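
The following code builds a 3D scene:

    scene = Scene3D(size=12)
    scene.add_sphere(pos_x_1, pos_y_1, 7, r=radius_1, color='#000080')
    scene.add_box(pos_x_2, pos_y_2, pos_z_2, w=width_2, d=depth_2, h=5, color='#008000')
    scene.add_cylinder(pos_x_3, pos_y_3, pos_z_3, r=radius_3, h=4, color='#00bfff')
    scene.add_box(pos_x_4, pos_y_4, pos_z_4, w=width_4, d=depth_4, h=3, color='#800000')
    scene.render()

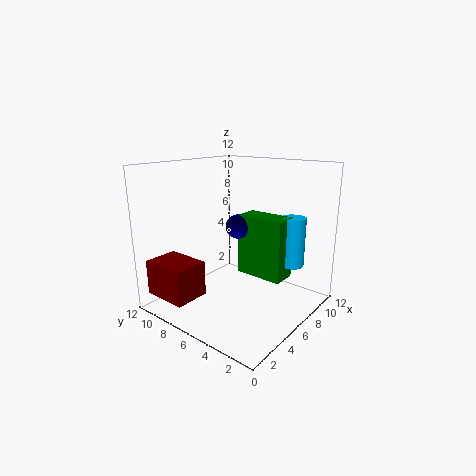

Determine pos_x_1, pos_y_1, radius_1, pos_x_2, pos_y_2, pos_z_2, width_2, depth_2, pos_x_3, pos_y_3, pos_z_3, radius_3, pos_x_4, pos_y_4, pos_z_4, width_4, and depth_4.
pos_x_1 = 6
pos_y_1 = 6
radius_1 = 1
pos_x_2 = 6
pos_y_2 = 2
pos_z_2 = 3
width_2 = 2
depth_2 = 4
pos_x_3 = 8
pos_y_3 = 2
pos_z_3 = 4
radius_3 = 1
pos_x_4 = 1
pos_y_4 = 8
pos_z_4 = 1
width_4 = 3
depth_4 = 4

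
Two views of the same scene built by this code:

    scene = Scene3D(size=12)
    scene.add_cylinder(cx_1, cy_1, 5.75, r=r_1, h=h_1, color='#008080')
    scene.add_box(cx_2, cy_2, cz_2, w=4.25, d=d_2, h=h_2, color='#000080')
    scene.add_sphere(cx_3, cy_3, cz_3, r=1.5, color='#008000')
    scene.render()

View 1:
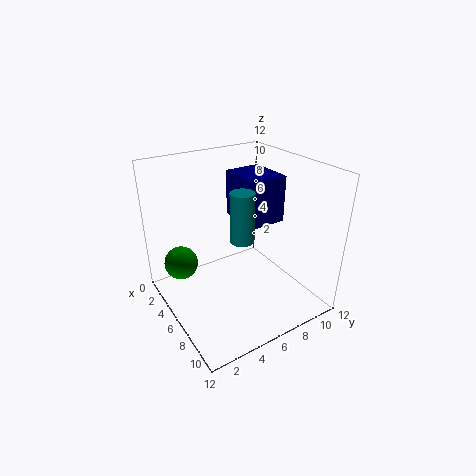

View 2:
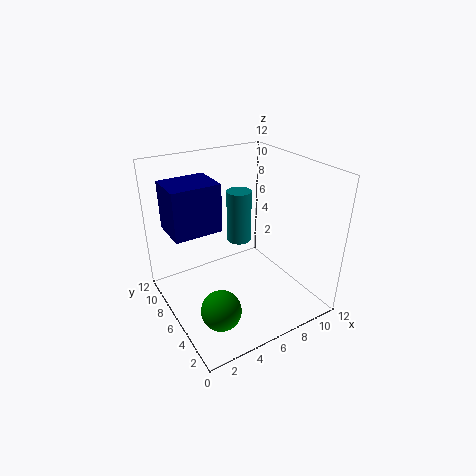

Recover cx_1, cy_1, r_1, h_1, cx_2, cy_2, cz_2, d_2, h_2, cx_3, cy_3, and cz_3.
cx_1 = 6.25, cy_1 = 6.25, r_1 = 1, h_1 = 4.25, cx_2 = 1.25, cy_2 = 7.75, cz_2 = 6, d_2 = 3.5, h_2 = 4.25, cx_3 = 2.25, cy_3 = 2.25, cz_3 = 2.75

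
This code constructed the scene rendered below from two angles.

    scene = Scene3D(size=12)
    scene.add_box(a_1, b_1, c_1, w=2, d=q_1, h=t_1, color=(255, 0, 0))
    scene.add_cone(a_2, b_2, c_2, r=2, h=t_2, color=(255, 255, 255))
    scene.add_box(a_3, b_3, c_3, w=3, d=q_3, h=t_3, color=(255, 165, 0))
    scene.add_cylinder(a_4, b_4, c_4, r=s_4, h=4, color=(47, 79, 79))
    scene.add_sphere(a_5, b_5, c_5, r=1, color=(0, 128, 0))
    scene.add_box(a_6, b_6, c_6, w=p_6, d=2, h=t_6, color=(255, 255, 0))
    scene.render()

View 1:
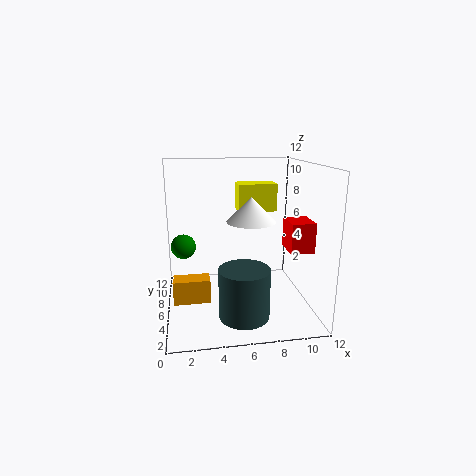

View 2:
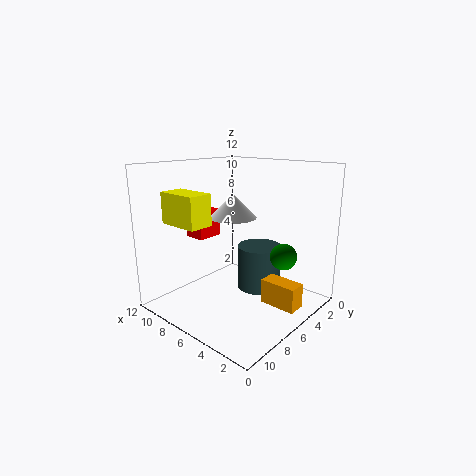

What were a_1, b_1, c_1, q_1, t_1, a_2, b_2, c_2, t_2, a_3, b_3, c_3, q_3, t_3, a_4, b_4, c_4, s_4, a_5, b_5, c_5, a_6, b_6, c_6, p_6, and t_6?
a_1 = 10; b_1 = 4; c_1 = 5; q_1 = 2.5; t_1 = 2.5; a_2 = 7; b_2 = 5.5; c_2 = 7.5; t_2 = 2; a_3 = 0.5; b_3 = 4.5; c_3 = 1; q_3 = 1.5; t_3 = 2; a_4 = 6; b_4 = 3; c_4 = 0.5; s_4 = 2; a_5 = 1.5; b_5 = 6; c_5 = 5.5; a_6 = 6.5; b_6 = 8.5; c_6 = 7.5; p_6 = 3.5; t_6 = 2.5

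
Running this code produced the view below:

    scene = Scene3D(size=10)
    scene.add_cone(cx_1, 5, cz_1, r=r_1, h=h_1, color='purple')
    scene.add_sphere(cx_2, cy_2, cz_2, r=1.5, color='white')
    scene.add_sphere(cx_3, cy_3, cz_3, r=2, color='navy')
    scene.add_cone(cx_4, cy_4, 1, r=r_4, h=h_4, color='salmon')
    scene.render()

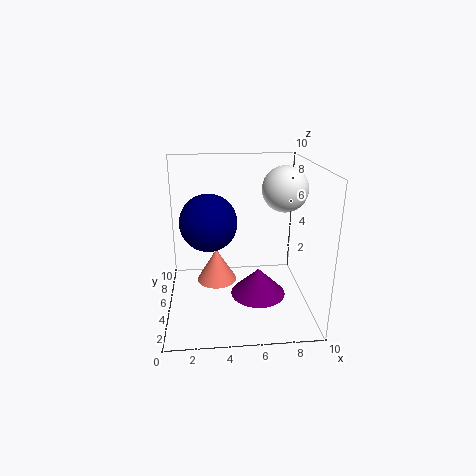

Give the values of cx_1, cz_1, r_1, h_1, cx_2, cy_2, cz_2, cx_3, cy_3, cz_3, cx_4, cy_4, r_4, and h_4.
cx_1 = 6.5, cz_1 = 0.5, r_1 = 2, h_1 = 2, cx_2 = 8, cy_2 = 4.5, cz_2 = 8.5, cx_3 = 3, cy_3 = 5.5, cz_3 = 6, cx_4 = 3.5, cy_4 = 6.5, r_4 = 1.5, h_4 = 2.5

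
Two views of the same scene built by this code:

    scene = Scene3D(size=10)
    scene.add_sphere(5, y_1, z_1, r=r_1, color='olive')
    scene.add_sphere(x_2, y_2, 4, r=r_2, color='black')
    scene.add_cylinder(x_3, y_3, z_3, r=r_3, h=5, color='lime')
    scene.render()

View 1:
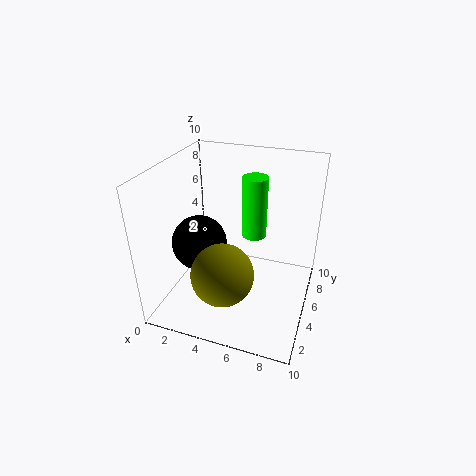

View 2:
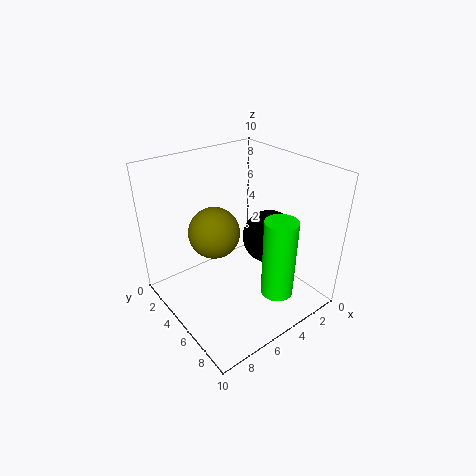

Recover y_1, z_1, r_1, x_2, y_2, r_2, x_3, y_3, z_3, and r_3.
y_1 = 2; z_1 = 4; r_1 = 2; x_2 = 2; y_2 = 5; r_2 = 2; x_3 = 5; y_3 = 9; z_3 = 3; r_3 = 1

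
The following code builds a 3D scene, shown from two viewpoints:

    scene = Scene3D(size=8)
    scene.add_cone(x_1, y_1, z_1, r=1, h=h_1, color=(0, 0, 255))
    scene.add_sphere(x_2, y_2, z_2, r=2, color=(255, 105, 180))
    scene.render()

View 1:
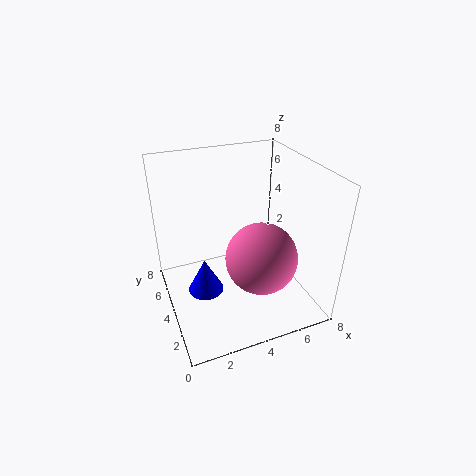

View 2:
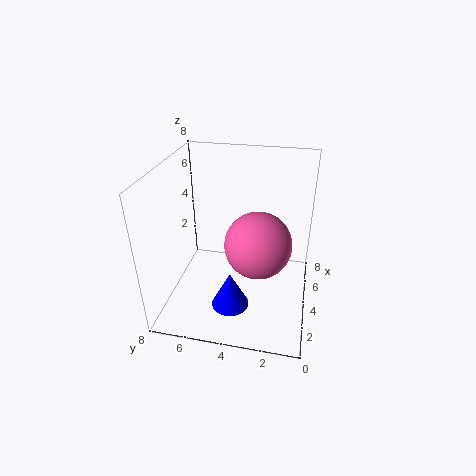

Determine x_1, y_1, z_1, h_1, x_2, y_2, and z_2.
x_1 = 2, y_1 = 4, z_1 = 1, h_1 = 2, x_2 = 5, y_2 = 3, z_2 = 3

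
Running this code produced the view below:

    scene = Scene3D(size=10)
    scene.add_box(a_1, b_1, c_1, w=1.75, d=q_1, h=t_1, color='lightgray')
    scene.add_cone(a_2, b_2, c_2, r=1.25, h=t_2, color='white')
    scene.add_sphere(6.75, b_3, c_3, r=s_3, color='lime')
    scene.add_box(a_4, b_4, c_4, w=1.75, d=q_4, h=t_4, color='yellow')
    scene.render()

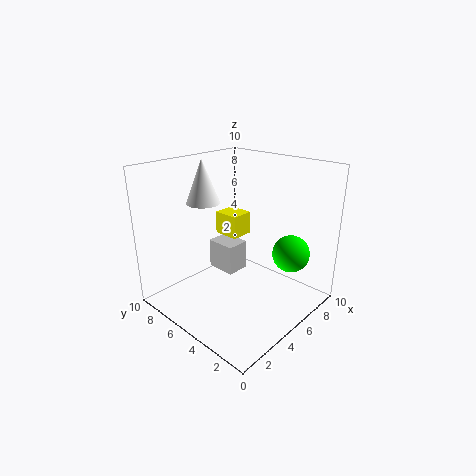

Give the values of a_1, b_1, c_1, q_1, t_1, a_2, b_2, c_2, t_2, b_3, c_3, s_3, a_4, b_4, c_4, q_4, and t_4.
a_1 = 5.25
b_1 = 6
c_1 = 1.5
q_1 = 2.25
t_1 = 2.25
a_2 = 5
b_2 = 8.5
c_2 = 6.75
t_2 = 3.25
b_3 = 1.75
c_3 = 4.25
s_3 = 1.25
a_4 = 6.25
b_4 = 6.5
c_4 = 4
q_4 = 2
t_4 = 1.75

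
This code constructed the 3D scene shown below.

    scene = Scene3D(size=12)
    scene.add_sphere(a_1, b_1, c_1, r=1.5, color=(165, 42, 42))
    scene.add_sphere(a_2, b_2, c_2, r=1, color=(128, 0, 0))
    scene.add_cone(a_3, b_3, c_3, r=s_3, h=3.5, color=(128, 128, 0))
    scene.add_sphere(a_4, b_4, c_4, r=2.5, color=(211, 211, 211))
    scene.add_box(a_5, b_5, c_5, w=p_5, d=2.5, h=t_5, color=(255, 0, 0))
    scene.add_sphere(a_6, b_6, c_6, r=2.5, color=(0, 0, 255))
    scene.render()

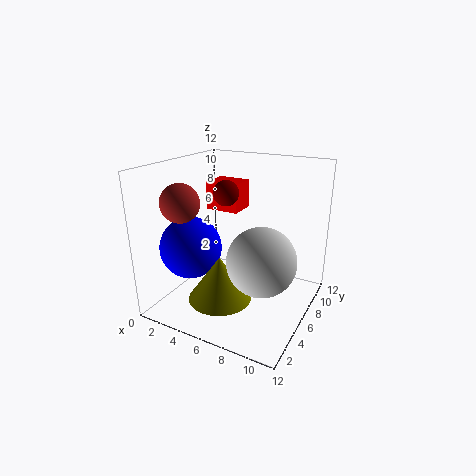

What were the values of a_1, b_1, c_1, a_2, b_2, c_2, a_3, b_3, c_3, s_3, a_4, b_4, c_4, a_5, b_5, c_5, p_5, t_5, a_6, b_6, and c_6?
a_1 = 3; b_1 = 2.5; c_1 = 9.5; a_2 = 5.5; b_2 = 5; c_2 = 10; a_3 = 6; b_3 = 3; c_3 = 2; s_3 = 2.5; a_4 = 9.5; b_4 = 3; c_4 = 6; a_5 = 2; b_5 = 7.5; c_5 = 7.5; p_5 = 3; t_5 = 2.5; a_6 = 3; b_6 = 3.5; c_6 = 5.5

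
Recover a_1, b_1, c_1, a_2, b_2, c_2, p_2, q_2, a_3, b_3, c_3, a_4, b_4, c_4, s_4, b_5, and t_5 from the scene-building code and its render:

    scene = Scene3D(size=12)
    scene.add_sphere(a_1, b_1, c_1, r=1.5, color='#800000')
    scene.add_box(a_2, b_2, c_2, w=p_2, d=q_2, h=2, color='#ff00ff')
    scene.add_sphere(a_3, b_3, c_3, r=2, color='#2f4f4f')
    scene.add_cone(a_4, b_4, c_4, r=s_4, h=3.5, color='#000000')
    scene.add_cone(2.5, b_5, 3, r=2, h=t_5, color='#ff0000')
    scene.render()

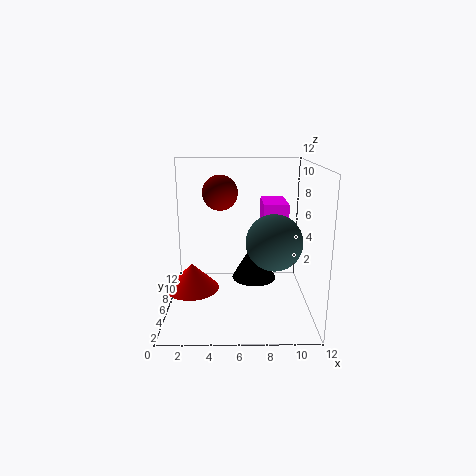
a_1 = 4.5, b_1 = 7.5, c_1 = 9.5, a_2 = 8, b_2 = 5, c_2 = 7, p_2 = 2, q_2 = 3.5, a_3 = 8.5, b_3 = 2, c_3 = 7, a_4 = 7.5, b_4 = 8, c_4 = 1.5, s_4 = 2, b_5 = 3, t_5 = 2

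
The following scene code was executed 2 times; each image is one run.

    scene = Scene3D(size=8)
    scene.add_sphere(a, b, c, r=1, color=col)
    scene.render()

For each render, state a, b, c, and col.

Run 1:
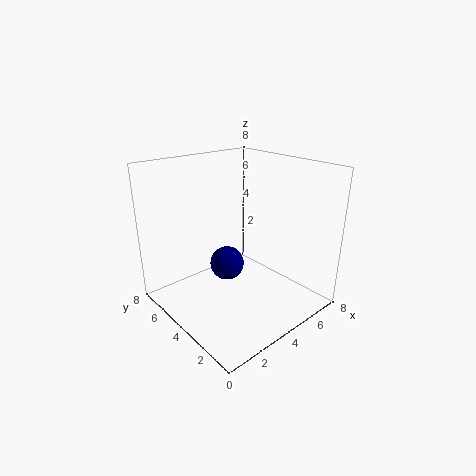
a = 4; b = 5; c = 2; col = 'navy'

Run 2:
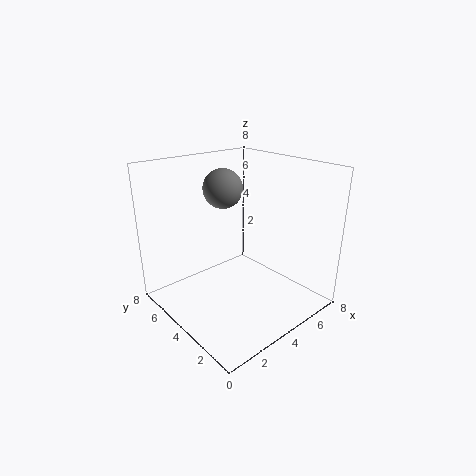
a = 3; b = 4; c = 7; col = 'gray'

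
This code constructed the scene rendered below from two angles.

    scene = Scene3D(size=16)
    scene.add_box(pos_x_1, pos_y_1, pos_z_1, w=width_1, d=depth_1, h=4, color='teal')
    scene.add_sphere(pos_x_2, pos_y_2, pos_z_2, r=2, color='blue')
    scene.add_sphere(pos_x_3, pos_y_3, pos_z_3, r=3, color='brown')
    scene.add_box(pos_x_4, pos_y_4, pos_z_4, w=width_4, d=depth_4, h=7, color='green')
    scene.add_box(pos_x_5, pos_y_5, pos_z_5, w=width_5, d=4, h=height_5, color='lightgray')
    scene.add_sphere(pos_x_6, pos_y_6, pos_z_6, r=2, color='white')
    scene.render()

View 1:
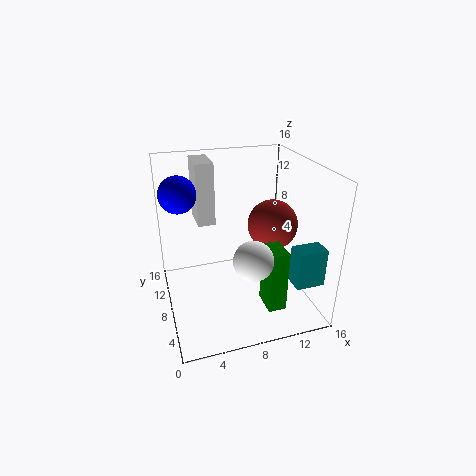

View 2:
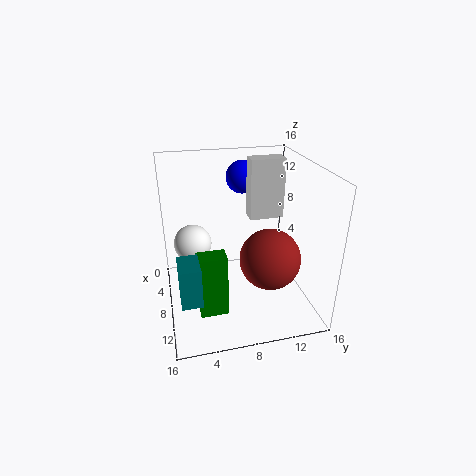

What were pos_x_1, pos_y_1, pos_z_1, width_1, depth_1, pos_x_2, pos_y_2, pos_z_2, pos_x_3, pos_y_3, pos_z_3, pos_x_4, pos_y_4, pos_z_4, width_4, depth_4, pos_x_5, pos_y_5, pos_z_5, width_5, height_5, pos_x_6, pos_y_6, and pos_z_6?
pos_x_1 = 12, pos_y_1 = 1, pos_z_1 = 5, width_1 = 3, depth_1 = 2, pos_x_2 = 2, pos_y_2 = 10, pos_z_2 = 13, pos_x_3 = 13, pos_y_3 = 10, pos_z_3 = 8, pos_x_4 = 10, pos_y_4 = 3, pos_z_4 = 1, width_4 = 2, depth_4 = 3, pos_x_5 = 4, pos_y_5 = 10, pos_z_5 = 9, width_5 = 2, height_5 = 7, pos_x_6 = 8, pos_y_6 = 3, pos_z_6 = 8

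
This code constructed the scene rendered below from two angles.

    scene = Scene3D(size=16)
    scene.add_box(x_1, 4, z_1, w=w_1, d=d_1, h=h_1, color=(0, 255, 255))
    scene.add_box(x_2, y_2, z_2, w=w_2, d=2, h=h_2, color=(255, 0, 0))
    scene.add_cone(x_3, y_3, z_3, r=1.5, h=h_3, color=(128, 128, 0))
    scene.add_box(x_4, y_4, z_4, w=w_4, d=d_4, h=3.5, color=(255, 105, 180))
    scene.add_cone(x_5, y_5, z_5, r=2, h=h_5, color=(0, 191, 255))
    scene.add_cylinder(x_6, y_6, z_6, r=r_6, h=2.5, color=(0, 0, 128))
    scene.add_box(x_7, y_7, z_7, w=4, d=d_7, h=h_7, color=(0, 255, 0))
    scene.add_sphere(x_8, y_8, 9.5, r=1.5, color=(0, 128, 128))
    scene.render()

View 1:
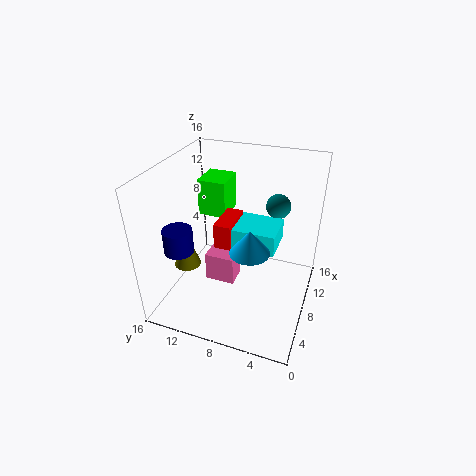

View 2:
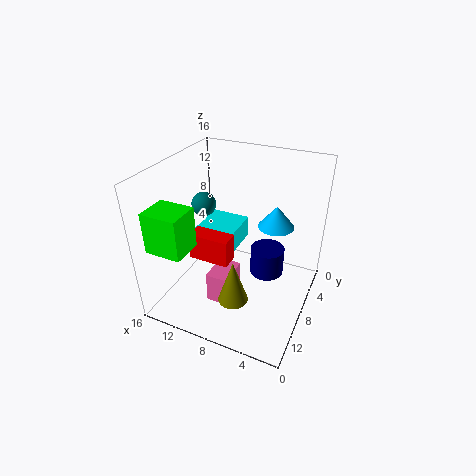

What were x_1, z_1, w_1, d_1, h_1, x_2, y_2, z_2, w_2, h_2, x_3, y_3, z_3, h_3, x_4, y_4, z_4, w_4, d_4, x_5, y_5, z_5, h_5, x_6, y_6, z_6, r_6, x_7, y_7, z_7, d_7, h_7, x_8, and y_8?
x_1 = 8.5
z_1 = 6
w_1 = 4.5
d_1 = 5.5
h_1 = 2.5
x_2 = 8
y_2 = 9
z_2 = 6
w_2 = 4.5
h_2 = 3
x_3 = 6
y_3 = 13.5
z_3 = 4.5
h_3 = 4.5
x_4 = 7.5
y_4 = 8.5
z_4 = 1.5
w_4 = 2.5
d_4 = 3.5
x_5 = 4.5
y_5 = 5.5
z_5 = 9
h_5 = 2.5
x_6 = 3
y_6 = 12.5
z_6 = 8.5
r_6 = 1.5
x_7 = 11.5
y_7 = 11
z_7 = 8
d_7 = 3.5
h_7 = 4.5
x_8 = 14
y_8 = 5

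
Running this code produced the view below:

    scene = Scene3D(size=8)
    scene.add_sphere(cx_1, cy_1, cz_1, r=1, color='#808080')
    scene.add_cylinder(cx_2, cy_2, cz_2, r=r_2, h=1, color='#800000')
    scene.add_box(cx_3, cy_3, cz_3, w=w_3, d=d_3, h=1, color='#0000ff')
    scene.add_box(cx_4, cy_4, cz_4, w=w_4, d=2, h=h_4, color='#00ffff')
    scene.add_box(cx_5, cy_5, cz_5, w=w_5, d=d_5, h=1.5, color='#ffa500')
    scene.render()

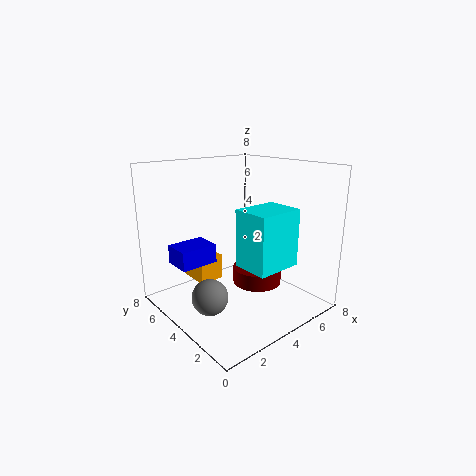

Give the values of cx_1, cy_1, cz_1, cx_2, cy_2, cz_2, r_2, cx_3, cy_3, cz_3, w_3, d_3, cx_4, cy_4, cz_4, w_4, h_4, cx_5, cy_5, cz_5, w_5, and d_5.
cx_1 = 2
cy_1 = 4
cz_1 = 1
cx_2 = 6
cy_2 = 4.5
cz_2 = 0.5
r_2 = 1.5
cx_3 = 0.5
cy_3 = 4
cz_3 = 3
w_3 = 2
d_3 = 1.5
cx_4 = 3
cy_4 = 1
cz_4 = 3
w_4 = 2.5
h_4 = 3
cx_5 = 2.5
cy_5 = 5.5
cz_5 = 1
w_5 = 1.5
d_5 = 2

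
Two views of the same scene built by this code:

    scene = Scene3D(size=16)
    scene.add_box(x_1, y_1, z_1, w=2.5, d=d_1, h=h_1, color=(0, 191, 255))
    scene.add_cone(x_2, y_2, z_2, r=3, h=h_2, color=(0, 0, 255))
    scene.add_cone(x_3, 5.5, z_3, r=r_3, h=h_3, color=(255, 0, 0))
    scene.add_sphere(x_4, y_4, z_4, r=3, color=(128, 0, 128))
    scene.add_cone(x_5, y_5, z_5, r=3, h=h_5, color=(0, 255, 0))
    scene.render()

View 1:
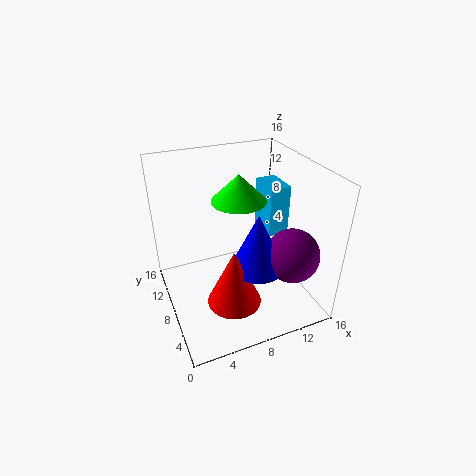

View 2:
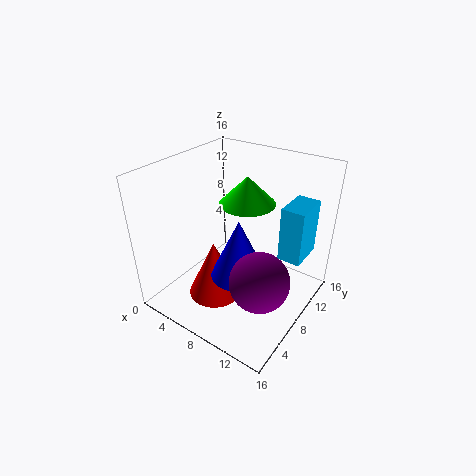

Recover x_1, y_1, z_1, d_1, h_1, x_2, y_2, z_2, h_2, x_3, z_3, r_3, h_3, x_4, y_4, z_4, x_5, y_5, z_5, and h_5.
x_1 = 12.5
y_1 = 9
z_1 = 6.5
d_1 = 4
h_1 = 6
x_2 = 9.5
y_2 = 6
z_2 = 5
h_2 = 6.5
x_3 = 6.5
z_3 = 1.5
r_3 = 3
h_3 = 6.5
x_4 = 13
y_4 = 4.5
z_4 = 6.5
x_5 = 8.5
y_5 = 9
z_5 = 12
h_5 = 3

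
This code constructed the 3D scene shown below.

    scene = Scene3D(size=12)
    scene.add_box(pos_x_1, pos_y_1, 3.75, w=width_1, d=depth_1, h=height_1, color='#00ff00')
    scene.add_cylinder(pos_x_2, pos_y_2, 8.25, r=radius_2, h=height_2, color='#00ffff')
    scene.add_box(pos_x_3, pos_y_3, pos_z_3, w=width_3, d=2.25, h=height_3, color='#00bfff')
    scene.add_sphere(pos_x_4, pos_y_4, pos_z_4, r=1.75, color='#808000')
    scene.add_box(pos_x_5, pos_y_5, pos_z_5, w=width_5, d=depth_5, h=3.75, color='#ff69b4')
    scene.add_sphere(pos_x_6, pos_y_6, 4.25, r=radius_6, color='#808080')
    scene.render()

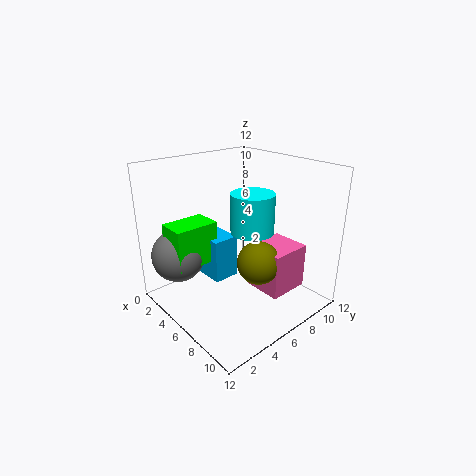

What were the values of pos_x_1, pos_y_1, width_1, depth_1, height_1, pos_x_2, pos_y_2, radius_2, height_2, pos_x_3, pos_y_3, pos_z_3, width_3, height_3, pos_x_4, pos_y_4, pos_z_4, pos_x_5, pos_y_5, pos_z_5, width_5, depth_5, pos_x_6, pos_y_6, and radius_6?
pos_x_1 = 2; pos_y_1 = 1.25; width_1 = 2.5; depth_1 = 3.75; height_1 = 3.5; pos_x_2 = 9.5; pos_y_2 = 4.25; radius_2 = 1.5; height_2 = 2.75; pos_x_3 = 1.25; pos_y_3 = 4.25; pos_z_3 = 2; width_3 = 4; height_3 = 3.75; pos_x_4 = 8.25; pos_y_4 = 6.25; pos_z_4 = 4.5; pos_x_5 = 6.75; pos_y_5 = 6.5; pos_z_5 = 1.75; width_5 = 3.25; depth_5 = 3.5; pos_x_6 = 2.5; pos_y_6 = 2.25; radius_6 = 2.25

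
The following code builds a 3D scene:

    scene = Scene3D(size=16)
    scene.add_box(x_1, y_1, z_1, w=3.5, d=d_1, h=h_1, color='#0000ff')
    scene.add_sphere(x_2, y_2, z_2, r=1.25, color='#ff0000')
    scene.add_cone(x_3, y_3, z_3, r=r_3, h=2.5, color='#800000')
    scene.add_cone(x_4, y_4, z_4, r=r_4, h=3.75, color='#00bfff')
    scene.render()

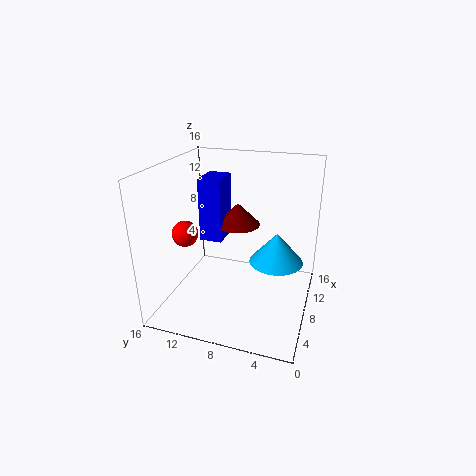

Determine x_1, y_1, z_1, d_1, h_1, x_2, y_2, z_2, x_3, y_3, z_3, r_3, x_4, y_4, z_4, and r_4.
x_1 = 7.25, y_1 = 9.75, z_1 = 7.5, d_1 = 2.5, h_1 = 7, x_2 = 2.5, y_2 = 11.5, z_2 = 10.5, x_3 = 9.5, y_3 = 8.5, z_3 = 9, r_3 = 2.5, x_4 = 11.5, y_4 = 4.25, z_4 = 3.75, r_4 = 3.25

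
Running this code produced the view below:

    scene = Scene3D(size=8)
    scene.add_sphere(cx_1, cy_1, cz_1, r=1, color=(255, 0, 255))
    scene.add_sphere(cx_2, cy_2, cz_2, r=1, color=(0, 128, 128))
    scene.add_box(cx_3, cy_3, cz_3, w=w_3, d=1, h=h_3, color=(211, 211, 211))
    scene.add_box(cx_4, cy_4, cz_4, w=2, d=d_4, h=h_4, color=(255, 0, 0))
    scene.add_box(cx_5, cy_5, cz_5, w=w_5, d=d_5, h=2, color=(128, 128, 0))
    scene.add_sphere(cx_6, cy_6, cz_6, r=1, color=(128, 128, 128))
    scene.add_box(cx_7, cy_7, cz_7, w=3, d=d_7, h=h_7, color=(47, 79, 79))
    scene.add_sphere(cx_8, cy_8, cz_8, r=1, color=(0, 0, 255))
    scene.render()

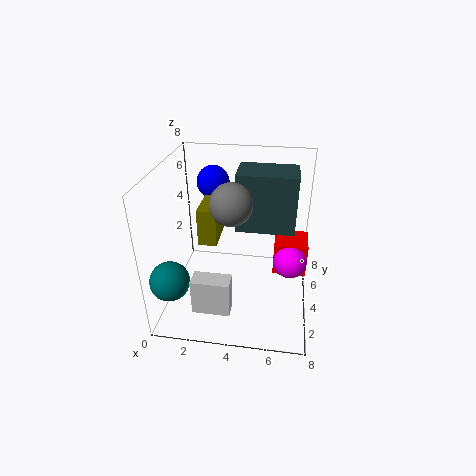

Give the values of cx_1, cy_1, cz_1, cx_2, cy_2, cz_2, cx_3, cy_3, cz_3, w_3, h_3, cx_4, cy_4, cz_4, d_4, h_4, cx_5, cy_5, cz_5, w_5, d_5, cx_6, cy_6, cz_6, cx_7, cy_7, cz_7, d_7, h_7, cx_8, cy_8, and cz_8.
cx_1 = 7
cy_1 = 5
cz_1 = 2
cx_2 = 1
cy_2 = 1
cz_2 = 3
cx_3 = 2
cy_3 = 1
cz_3 = 1
w_3 = 2
h_3 = 2
cx_4 = 6
cy_4 = 5
cz_4 = 1
d_4 = 2
h_4 = 2
cx_5 = 2
cy_5 = 3
cz_5 = 4
w_5 = 1
d_5 = 2
cx_6 = 4
cy_6 = 2
cz_6 = 7
cx_7 = 4
cy_7 = 3
cz_7 = 5
d_7 = 2
h_7 = 3
cx_8 = 2
cy_8 = 7
cz_8 = 6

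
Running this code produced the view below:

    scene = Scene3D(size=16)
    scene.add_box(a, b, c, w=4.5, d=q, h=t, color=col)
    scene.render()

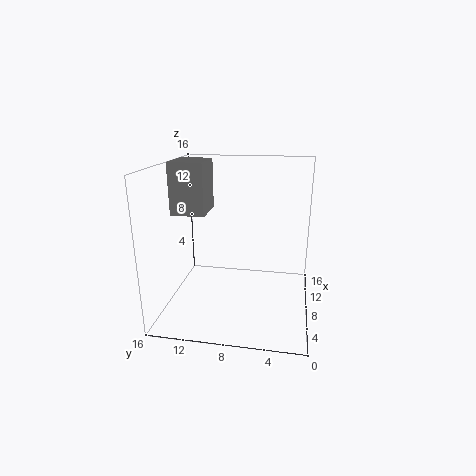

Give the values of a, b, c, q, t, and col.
a = 8.5
b = 12
c = 10
q = 4
t = 6
col = 'gray'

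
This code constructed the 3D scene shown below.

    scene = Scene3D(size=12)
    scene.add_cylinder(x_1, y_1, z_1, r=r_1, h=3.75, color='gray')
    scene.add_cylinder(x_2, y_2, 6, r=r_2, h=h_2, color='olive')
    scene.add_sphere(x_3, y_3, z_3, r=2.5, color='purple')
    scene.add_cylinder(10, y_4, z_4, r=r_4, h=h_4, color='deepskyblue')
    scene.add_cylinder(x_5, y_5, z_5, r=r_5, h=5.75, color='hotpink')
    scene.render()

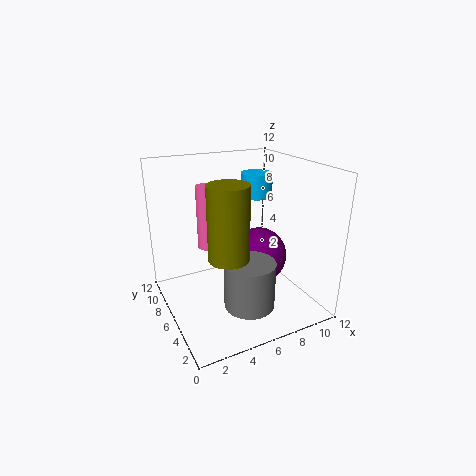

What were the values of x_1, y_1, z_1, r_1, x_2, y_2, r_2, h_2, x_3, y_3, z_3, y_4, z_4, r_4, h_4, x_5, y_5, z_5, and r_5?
x_1 = 5.5
y_1 = 3
z_1 = 1.5
r_1 = 2
x_2 = 3.75
y_2 = 3
r_2 = 1.5
h_2 = 5.5
x_3 = 8.5
y_3 = 6.75
z_3 = 3.5
y_4 = 10
z_4 = 8
r_4 = 1.5
h_4 = 2.25
x_5 = 4.75
y_5 = 9.5
z_5 = 4
r_5 = 1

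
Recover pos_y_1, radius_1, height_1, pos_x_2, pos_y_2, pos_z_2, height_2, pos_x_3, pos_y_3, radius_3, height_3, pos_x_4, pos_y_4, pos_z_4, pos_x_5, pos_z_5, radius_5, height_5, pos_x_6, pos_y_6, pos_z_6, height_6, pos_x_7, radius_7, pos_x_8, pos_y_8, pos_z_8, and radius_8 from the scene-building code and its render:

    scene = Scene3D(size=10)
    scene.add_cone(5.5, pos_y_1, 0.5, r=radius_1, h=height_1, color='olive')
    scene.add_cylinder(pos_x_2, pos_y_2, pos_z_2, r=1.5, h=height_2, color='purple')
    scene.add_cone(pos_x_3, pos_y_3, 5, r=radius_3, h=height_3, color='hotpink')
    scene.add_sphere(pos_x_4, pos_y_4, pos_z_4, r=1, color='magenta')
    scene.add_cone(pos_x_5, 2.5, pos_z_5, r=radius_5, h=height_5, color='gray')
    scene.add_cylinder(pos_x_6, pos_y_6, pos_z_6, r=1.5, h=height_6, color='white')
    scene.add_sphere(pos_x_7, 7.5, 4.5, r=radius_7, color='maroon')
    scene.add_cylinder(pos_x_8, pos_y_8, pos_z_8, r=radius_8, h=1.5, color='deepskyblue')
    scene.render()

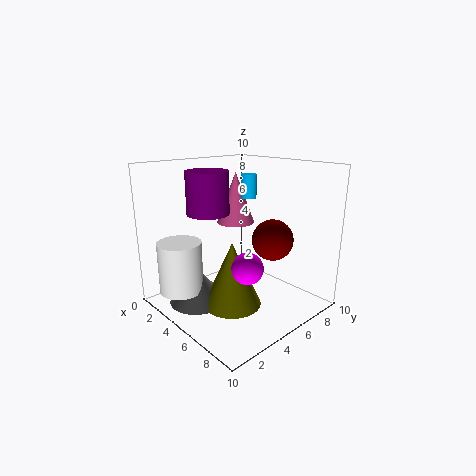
pos_y_1 = 4, radius_1 = 2, height_1 = 4.5, pos_x_2 = 3, pos_y_2 = 4, pos_z_2 = 6.5, height_2 = 3, pos_x_3 = 2, pos_y_3 = 7.5, radius_3 = 1.5, height_3 = 4, pos_x_4 = 7.5, pos_y_4 = 3.5, pos_z_4 = 4, pos_x_5 = 3.5, pos_z_5 = 0.5, radius_5 = 2, height_5 = 2.5, pos_x_6 = 3, pos_y_6 = 1.5, pos_z_6 = 1.5, height_6 = 3.5, pos_x_7 = 6, radius_7 = 1.5, pos_x_8 = 6, pos_y_8 = 5, pos_z_8 = 8, radius_8 = 0.5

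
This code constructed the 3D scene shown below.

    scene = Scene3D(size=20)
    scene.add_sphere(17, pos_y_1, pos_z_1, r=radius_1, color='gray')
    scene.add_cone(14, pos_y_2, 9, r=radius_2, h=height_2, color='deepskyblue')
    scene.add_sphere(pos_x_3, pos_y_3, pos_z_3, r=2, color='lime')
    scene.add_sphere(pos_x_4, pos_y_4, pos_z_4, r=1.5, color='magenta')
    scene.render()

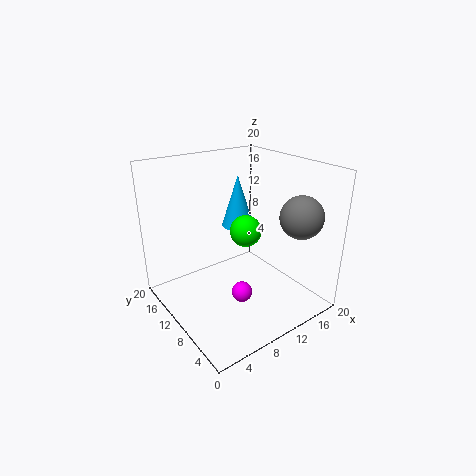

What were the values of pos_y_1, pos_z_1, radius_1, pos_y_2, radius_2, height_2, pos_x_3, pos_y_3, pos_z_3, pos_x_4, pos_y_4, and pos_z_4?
pos_y_1 = 5
pos_z_1 = 13
radius_1 = 3
pos_y_2 = 15.5
radius_2 = 2.5
height_2 = 8
pos_x_3 = 9
pos_y_3 = 7
pos_z_3 = 12.5
pos_x_4 = 10
pos_y_4 = 9
pos_z_4 = 1.5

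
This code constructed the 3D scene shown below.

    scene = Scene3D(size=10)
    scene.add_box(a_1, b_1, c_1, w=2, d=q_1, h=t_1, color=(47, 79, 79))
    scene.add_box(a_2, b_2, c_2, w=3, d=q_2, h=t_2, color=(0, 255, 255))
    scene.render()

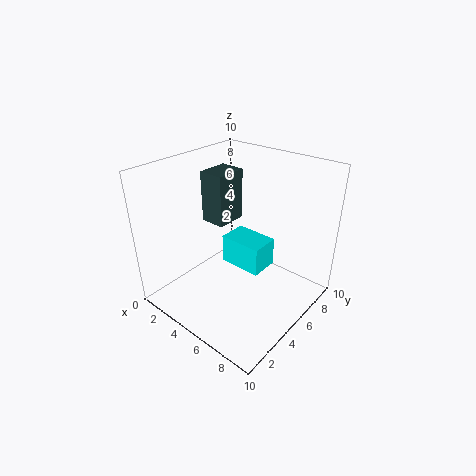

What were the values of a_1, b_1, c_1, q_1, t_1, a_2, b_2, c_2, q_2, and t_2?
a_1 = 0.5; b_1 = 6; c_1 = 4.5; q_1 = 2.5; t_1 = 4; a_2 = 4; b_2 = 4.5; c_2 = 3; q_2 = 2; t_2 = 2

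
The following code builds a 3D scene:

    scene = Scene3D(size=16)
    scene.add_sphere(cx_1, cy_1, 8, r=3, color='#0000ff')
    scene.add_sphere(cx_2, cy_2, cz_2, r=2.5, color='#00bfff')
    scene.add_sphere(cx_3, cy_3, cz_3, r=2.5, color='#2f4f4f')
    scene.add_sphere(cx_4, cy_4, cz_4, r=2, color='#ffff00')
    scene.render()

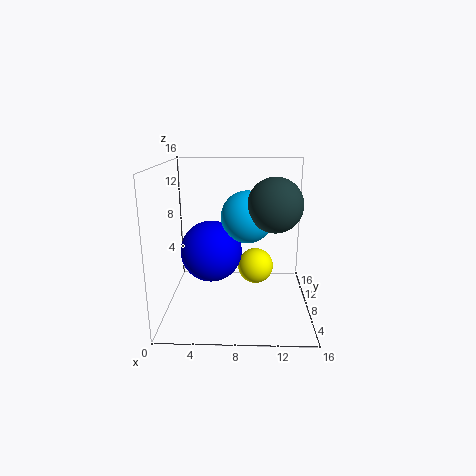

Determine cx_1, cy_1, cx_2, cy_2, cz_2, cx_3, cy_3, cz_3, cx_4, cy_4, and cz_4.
cx_1 = 5.5
cy_1 = 4
cx_2 = 9
cy_2 = 4
cz_2 = 11.5
cx_3 = 11.5
cy_3 = 2.5
cz_3 = 13
cx_4 = 10
cy_4 = 8.5
cz_4 = 4.5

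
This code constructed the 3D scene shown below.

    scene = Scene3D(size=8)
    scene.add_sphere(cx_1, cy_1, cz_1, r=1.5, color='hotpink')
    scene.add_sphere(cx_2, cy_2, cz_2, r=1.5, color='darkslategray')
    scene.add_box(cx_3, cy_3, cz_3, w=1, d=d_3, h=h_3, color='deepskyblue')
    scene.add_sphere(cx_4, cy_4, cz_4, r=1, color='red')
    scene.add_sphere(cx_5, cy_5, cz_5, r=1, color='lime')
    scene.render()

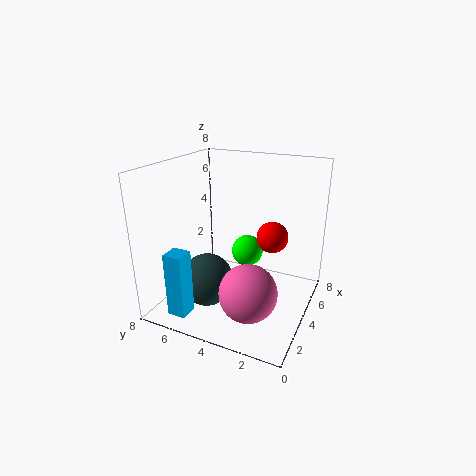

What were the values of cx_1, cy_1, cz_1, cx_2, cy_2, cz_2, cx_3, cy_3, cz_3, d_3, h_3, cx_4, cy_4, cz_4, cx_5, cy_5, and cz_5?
cx_1 = 2; cy_1 = 2.5; cz_1 = 2; cx_2 = 3; cy_2 = 5.5; cz_2 = 1.5; cx_3 = 0.5; cy_3 = 5.5; cz_3 = 0.5; d_3 = 1; h_3 = 3.5; cx_4 = 7; cy_4 = 3; cz_4 = 3; cx_5 = 6.5; cy_5 = 4.5; cz_5 = 2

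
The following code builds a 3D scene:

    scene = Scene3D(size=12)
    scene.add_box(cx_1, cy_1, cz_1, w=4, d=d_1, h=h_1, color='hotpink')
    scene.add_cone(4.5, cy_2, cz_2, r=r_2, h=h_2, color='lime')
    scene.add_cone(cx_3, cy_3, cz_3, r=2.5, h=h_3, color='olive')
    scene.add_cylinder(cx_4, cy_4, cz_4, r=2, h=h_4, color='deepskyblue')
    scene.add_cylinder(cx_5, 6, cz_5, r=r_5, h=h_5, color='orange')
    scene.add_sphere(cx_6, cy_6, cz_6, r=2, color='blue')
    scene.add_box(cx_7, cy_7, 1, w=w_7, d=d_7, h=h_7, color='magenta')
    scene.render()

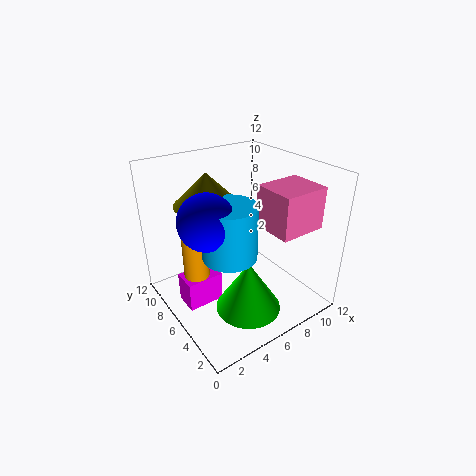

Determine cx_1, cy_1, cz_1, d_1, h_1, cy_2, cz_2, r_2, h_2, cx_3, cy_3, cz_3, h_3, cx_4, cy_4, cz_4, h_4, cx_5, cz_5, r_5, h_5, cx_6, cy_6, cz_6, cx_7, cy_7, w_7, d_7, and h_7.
cx_1 = 7.5, cy_1 = 2, cz_1 = 7, d_1 = 3.5, h_1 = 3.5, cy_2 = 2.5, cz_2 = 2, r_2 = 2.5, h_2 = 4, cx_3 = 3.5, cy_3 = 6.5, cz_3 = 9.5, h_3 = 2.5, cx_4 = 3.5, cy_4 = 3.5, cz_4 = 6.5, h_4 = 4, cx_5 = 2, cz_5 = 4, r_5 = 1, h_5 = 3.5, cx_6 = 2, cy_6 = 4, cz_6 = 9.5, cx_7 = 1, cy_7 = 5.5, w_7 = 3, d_7 = 2, h_7 = 2.5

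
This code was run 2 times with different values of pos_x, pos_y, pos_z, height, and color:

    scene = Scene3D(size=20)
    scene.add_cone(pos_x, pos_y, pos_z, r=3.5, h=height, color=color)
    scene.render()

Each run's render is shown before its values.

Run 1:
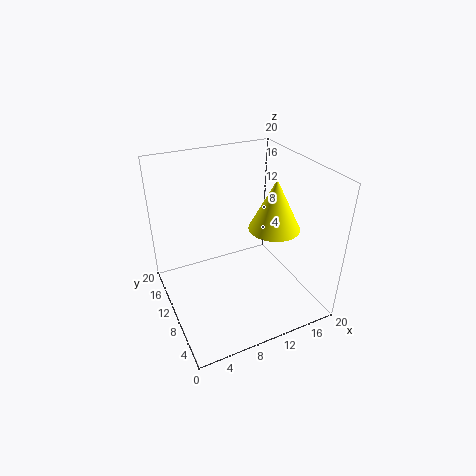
pos_x = 14.5; pos_y = 8; pos_z = 11.5; height = 7; color = 'yellow'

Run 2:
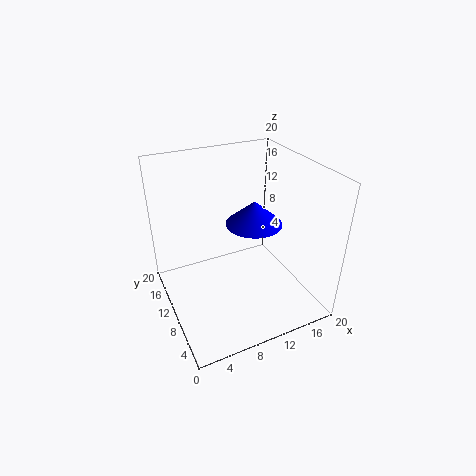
pos_x = 10.5; pos_y = 6.5; pos_z = 14; height = 3; color = 'blue'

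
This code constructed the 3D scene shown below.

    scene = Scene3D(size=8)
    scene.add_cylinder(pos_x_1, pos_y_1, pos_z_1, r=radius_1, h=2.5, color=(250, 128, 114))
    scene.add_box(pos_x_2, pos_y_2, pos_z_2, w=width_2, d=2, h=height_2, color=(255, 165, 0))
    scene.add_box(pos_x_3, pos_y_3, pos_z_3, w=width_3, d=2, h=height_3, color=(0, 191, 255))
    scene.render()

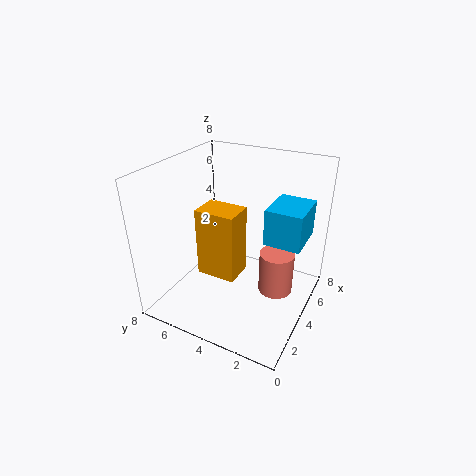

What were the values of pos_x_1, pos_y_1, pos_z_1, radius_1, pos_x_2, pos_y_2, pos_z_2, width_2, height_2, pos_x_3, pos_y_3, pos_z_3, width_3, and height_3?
pos_x_1 = 5; pos_y_1 = 2; pos_z_1 = 0.5; radius_1 = 1; pos_x_2 = 1.5; pos_y_2 = 3; pos_z_2 = 3; width_2 = 1.5; height_2 = 3.5; pos_x_3 = 4; pos_y_3 = 0.5; pos_z_3 = 4; width_3 = 2.5; height_3 = 2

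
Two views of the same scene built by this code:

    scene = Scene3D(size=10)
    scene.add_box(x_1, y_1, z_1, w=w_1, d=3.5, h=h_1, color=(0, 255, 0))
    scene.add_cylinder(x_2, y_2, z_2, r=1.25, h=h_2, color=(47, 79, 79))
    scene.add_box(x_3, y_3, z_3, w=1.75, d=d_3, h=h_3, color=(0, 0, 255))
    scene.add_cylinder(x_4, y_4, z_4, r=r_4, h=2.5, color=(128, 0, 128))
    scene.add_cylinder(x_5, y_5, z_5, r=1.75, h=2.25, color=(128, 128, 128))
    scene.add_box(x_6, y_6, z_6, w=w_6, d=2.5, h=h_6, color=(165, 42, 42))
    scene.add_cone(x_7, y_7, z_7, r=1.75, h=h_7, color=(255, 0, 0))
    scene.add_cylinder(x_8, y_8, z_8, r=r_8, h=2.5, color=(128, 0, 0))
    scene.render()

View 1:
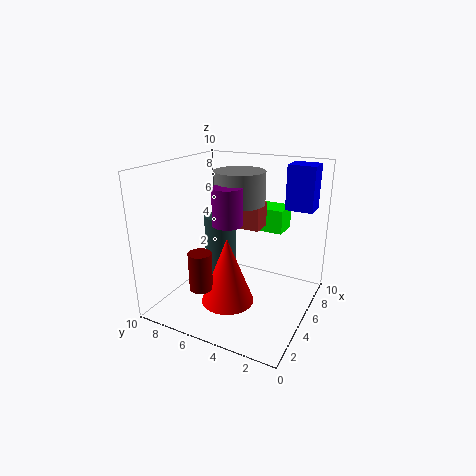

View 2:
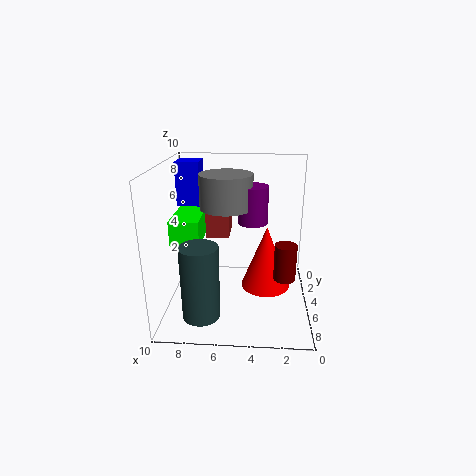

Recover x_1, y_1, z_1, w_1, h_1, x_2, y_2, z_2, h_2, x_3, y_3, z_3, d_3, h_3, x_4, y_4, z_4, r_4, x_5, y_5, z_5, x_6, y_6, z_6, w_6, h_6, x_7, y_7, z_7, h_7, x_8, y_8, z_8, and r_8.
x_1 = 7.5; y_1 = 2.75; z_1 = 4.75; w_1 = 2; h_1 = 1.75; x_2 = 7.25; y_2 = 7.75; z_2 = 0.5; h_2 = 5; x_3 = 8; y_3 = 0.75; z_3 = 6.5; d_3 = 2; h_3 = 3.25; x_4 = 4; y_4 = 5.25; z_4 = 6.25; r_4 = 1; x_5 = 5.75; y_5 = 5.25; z_5 = 7.25; x_6 = 5.5; y_6 = 3.75; z_6 = 5.5; w_6 = 1.5; h_6 = 1.75; x_7 = 3; y_7 = 4.75; z_7 = 1.25; h_7 = 4.5; x_8 = 1.75; y_8 = 6; z_8 = 2.5; r_8 = 0.75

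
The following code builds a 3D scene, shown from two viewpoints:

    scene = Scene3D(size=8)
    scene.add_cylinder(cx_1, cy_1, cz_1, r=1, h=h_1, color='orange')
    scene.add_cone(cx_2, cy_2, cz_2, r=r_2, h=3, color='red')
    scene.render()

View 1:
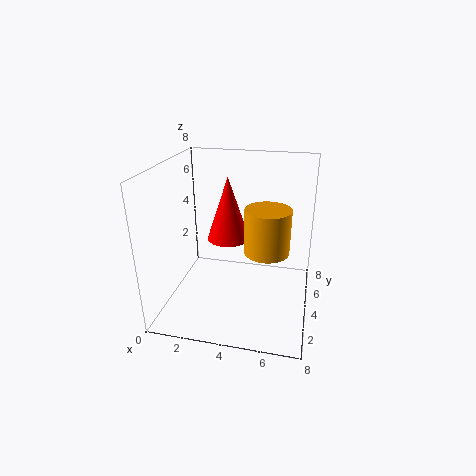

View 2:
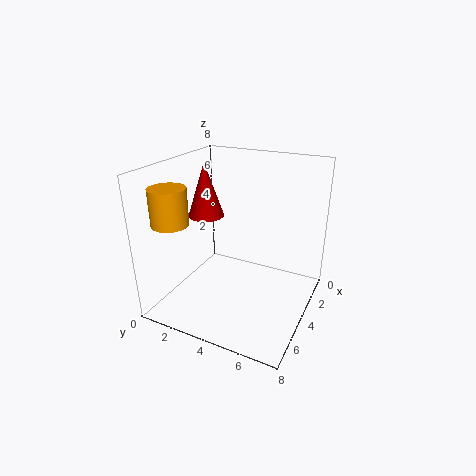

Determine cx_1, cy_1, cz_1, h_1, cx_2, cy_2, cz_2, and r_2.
cx_1 = 6; cy_1 = 1; cz_1 = 5; h_1 = 2; cx_2 = 4; cy_2 = 2; cz_2 = 5; r_2 = 1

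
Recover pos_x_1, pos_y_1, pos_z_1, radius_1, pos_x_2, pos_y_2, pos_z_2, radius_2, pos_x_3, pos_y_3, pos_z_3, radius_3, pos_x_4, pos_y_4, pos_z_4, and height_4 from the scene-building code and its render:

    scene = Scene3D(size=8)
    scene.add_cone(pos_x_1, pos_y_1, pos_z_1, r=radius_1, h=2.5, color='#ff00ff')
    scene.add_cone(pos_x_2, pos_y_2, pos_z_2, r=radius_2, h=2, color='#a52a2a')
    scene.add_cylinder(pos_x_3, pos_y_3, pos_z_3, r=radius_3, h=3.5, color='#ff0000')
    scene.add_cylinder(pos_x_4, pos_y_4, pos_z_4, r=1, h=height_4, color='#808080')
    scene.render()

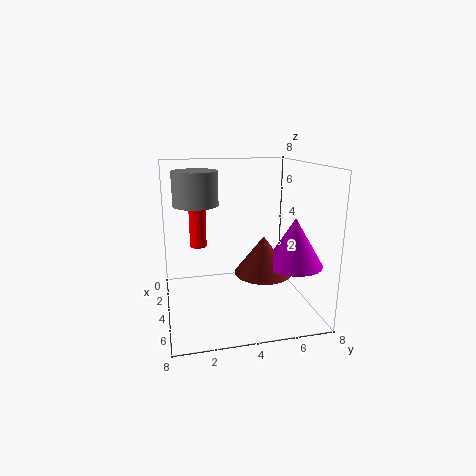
pos_x_1 = 6, pos_y_1 = 6.5, pos_z_1 = 3, radius_1 = 1.5, pos_x_2 = 5.5, pos_y_2 = 5, pos_z_2 = 2.5, radius_2 = 1.5, pos_x_3 = 2, pos_y_3 = 2, pos_z_3 = 3, radius_3 = 0.5, pos_x_4 = 6.5, pos_y_4 = 1.5, pos_z_4 = 6.5, height_4 = 1.5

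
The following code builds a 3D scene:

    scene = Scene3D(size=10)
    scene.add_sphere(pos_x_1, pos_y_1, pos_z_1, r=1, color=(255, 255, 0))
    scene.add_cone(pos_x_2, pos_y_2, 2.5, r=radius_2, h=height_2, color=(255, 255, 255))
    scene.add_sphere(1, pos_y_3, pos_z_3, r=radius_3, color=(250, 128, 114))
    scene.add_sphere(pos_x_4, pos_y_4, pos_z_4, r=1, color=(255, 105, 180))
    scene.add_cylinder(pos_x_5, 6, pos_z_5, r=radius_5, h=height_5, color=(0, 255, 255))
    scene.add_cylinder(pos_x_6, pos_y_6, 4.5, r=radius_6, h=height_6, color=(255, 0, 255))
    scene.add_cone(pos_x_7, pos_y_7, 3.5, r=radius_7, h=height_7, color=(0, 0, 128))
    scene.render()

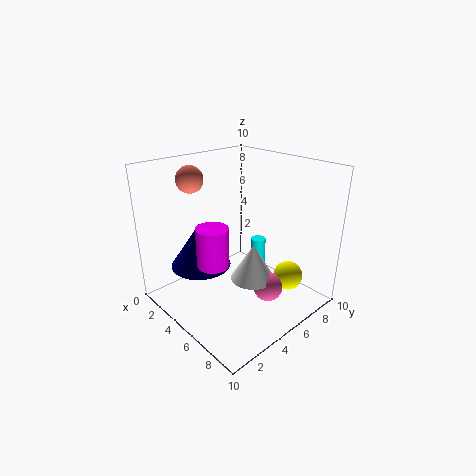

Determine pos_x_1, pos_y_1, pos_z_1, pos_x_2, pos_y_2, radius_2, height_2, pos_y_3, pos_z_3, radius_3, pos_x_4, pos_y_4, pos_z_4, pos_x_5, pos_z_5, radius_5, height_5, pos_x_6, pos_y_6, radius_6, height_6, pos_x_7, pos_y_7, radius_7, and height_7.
pos_x_1 = 8, pos_y_1 = 7, pos_z_1 = 2.5, pos_x_2 = 6.5, pos_y_2 = 5, radius_2 = 1.5, height_2 = 2.5, pos_y_3 = 4, pos_z_3 = 8.5, radius_3 = 1, pos_x_4 = 7.5, pos_y_4 = 5.5, pos_z_4 = 2, pos_x_5 = 6, pos_z_5 = 2, radius_5 = 0.5, height_5 = 3, pos_x_6 = 6, pos_y_6 = 2, radius_6 = 1, height_6 = 2.5, pos_x_7 = 4, pos_y_7 = 2.5, radius_7 = 2, height_7 = 3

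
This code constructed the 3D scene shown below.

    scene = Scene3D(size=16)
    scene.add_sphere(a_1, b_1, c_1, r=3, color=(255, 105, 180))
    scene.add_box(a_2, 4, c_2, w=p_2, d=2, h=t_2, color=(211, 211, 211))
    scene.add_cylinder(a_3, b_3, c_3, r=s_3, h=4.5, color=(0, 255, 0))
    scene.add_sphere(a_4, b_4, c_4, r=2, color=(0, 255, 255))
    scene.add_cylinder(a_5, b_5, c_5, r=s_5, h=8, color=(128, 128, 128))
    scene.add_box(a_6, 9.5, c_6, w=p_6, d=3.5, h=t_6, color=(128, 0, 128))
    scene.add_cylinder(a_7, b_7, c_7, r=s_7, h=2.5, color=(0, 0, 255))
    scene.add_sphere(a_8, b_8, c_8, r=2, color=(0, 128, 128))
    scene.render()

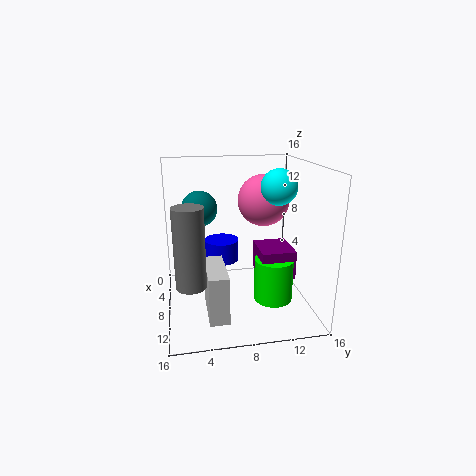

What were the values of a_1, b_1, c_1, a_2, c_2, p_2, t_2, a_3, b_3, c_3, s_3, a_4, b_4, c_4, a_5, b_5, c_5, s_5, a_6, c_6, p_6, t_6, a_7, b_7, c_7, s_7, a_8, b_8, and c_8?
a_1 = 5.5; b_1 = 11.5; c_1 = 11.5; a_2 = 9; c_2 = 1.5; p_2 = 5.5; t_2 = 5; a_3 = 12; b_3 = 11; c_3 = 2.5; s_3 = 2; a_4 = 8; b_4 = 12.5; c_4 = 13.5; a_5 = 12.5; b_5 = 2.5; c_5 = 5; s_5 = 1.5; a_6 = 9; c_6 = 5; p_6 = 4; t_6 = 3; a_7 = 5.5; b_7 = 6.5; c_7 = 4.5; s_7 = 2; a_8 = 6; b_8 = 4; c_8 = 11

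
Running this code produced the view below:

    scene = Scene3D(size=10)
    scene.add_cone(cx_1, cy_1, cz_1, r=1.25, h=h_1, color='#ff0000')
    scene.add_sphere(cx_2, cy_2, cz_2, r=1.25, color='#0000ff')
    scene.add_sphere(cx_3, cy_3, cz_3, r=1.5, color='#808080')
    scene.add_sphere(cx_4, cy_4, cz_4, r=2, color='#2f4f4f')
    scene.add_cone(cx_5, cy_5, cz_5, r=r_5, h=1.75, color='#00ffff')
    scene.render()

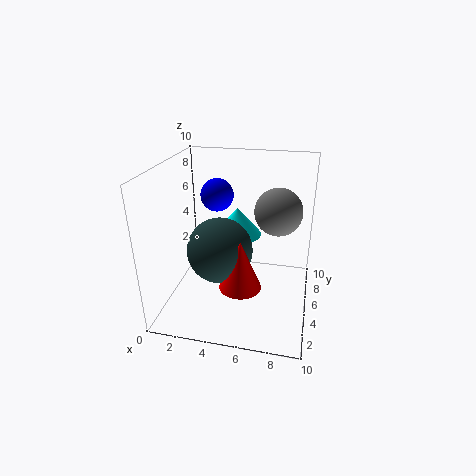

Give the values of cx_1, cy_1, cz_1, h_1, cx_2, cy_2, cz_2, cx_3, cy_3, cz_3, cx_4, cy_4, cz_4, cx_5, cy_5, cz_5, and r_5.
cx_1 = 6; cy_1 = 1.25; cz_1 = 3.75; h_1 = 3; cx_2 = 2.75; cy_2 = 7.75; cz_2 = 7; cx_3 = 7.75; cy_3 = 4.25; cz_3 = 7.5; cx_4 = 4.5; cy_4 = 2.25; cz_4 = 5.5; cx_5 = 5.25; cy_5 = 3.75; cz_5 = 6; r_5 = 1.5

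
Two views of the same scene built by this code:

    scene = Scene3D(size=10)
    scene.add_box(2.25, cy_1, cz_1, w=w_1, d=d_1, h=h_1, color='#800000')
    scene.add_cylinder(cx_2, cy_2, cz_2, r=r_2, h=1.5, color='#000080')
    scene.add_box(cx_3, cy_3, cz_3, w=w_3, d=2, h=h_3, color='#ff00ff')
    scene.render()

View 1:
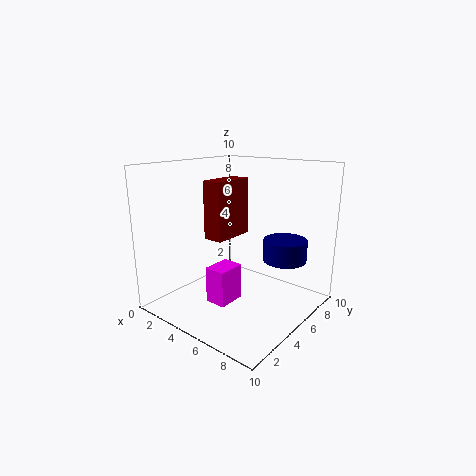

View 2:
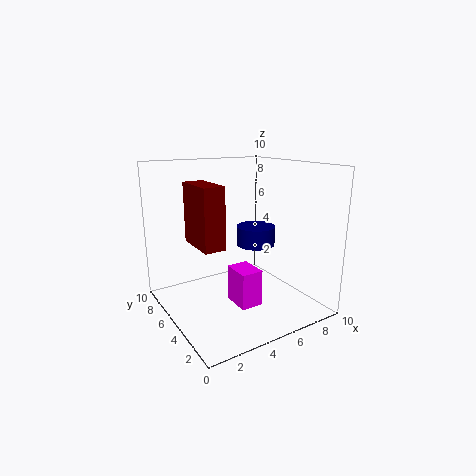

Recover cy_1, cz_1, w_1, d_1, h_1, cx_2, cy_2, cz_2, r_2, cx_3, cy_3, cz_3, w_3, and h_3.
cy_1 = 4.5
cz_1 = 4.5
w_1 = 1.5
d_1 = 3.25
h_1 = 4.25
cx_2 = 7.75
cy_2 = 6.75
cz_2 = 3.5
r_2 = 1.5
cx_3 = 4
cy_3 = 2.75
cz_3 = 0.75
w_3 = 1.5
h_3 = 2.5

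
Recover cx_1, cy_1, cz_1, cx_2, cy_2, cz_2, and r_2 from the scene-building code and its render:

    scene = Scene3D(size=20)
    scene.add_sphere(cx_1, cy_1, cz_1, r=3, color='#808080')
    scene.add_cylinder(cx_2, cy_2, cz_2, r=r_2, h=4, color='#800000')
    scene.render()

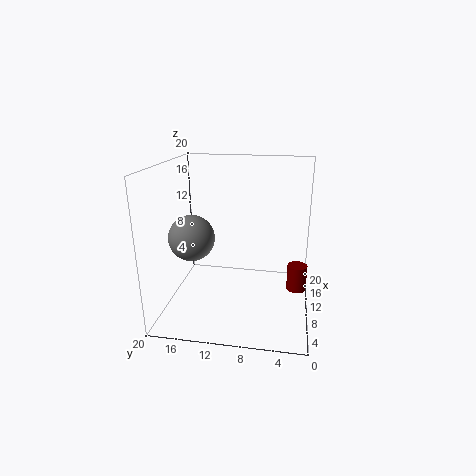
cx_1 = 6.5, cy_1 = 15.5, cz_1 = 11, cx_2 = 14, cy_2 = 1.5, cz_2 = 0.5, r_2 = 1.5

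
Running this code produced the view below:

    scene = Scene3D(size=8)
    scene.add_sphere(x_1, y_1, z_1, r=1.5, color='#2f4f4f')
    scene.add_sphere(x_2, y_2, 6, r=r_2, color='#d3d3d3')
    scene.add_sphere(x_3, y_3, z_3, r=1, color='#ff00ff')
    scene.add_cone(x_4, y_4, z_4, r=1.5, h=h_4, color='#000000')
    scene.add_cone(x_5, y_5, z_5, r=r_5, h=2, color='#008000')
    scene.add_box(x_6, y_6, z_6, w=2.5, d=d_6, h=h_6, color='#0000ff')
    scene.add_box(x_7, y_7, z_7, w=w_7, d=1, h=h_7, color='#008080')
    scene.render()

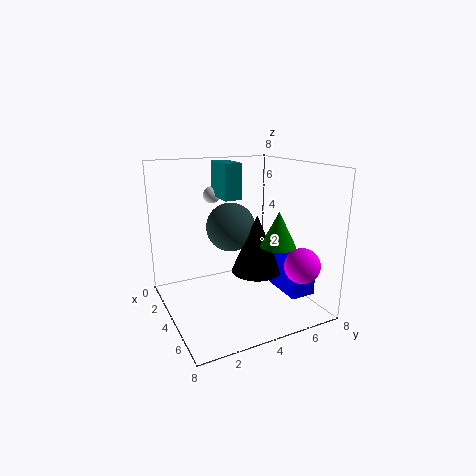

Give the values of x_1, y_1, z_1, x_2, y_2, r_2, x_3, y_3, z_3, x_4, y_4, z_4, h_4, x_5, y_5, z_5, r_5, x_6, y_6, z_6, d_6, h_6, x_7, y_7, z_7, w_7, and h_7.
x_1 = 2; y_1 = 4.5; z_1 = 4; x_2 = 1.5; y_2 = 3.5; r_2 = 0.5; x_3 = 6; y_3 = 7; z_3 = 2.5; x_4 = 3.5; y_4 = 5.5; z_4 = 1.5; h_4 = 3.5; x_5 = 5; y_5 = 6; z_5 = 3.5; r_5 = 1; x_6 = 3.5; y_6 = 6.5; z_6 = 0.5; d_6 = 1.5; h_6 = 2; x_7 = 1.5; y_7 = 3.5; z_7 = 6; w_7 = 2; h_7 = 2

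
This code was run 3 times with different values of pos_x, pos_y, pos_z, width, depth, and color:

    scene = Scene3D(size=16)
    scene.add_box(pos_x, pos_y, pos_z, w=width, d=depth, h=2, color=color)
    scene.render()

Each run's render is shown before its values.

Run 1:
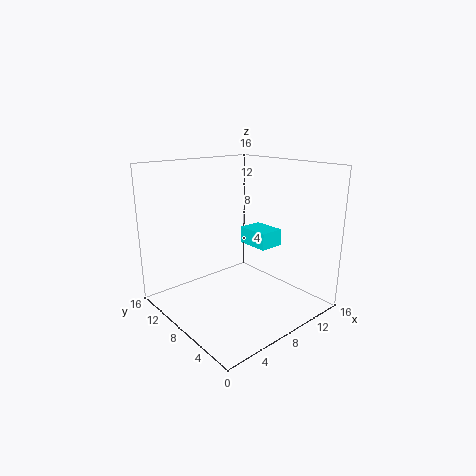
pos_x = 11
pos_y = 7
pos_z = 6
width = 3
depth = 4
color = 'cyan'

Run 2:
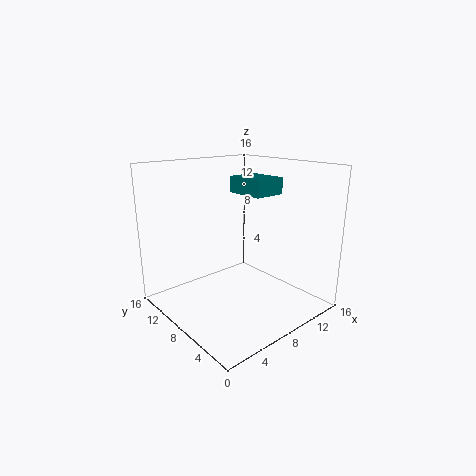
pos_x = 11
pos_y = 8
pos_z = 12
width = 4
depth = 5
color = 'teal'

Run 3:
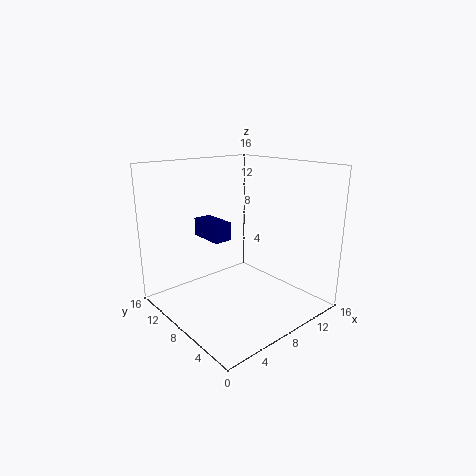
pos_x = 5
pos_y = 8
pos_z = 8
width = 2
depth = 4
color = 'navy'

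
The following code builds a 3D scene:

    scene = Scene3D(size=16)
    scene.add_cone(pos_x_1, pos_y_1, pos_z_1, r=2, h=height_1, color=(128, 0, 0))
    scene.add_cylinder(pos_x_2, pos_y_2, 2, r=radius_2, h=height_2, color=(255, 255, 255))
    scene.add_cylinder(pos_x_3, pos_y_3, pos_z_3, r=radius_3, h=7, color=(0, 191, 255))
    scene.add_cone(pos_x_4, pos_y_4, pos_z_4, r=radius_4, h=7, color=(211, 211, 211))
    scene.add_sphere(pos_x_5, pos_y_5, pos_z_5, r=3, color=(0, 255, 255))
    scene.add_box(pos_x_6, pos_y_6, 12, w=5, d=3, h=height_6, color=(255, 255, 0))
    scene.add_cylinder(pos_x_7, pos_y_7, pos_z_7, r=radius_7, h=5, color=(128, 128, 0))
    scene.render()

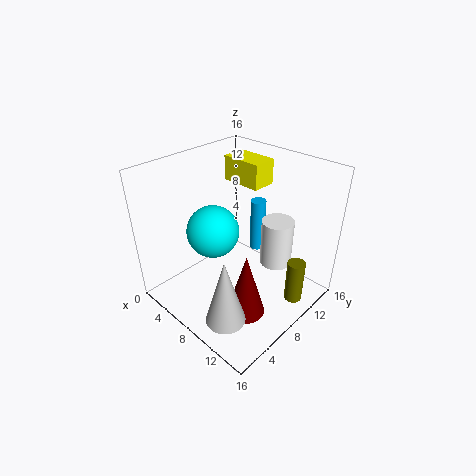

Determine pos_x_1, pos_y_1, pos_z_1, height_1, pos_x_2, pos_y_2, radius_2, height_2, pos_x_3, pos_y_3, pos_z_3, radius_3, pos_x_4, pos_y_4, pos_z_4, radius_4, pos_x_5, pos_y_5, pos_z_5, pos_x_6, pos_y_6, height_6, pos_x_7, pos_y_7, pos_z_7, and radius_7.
pos_x_1 = 12, pos_y_1 = 5, pos_z_1 = 2, height_1 = 7, pos_x_2 = 9, pos_y_2 = 14, radius_2 = 2, height_2 = 6, pos_x_3 = 5, pos_y_3 = 15, pos_z_3 = 2, radius_3 = 1, pos_x_4 = 12, pos_y_4 = 2, pos_z_4 = 3, radius_4 = 2, pos_x_5 = 5, pos_y_5 = 7, pos_z_5 = 8, pos_x_6 = 2, pos_y_6 = 12, height_6 = 3, pos_x_7 = 14, pos_y_7 = 11, pos_z_7 = 1, radius_7 = 1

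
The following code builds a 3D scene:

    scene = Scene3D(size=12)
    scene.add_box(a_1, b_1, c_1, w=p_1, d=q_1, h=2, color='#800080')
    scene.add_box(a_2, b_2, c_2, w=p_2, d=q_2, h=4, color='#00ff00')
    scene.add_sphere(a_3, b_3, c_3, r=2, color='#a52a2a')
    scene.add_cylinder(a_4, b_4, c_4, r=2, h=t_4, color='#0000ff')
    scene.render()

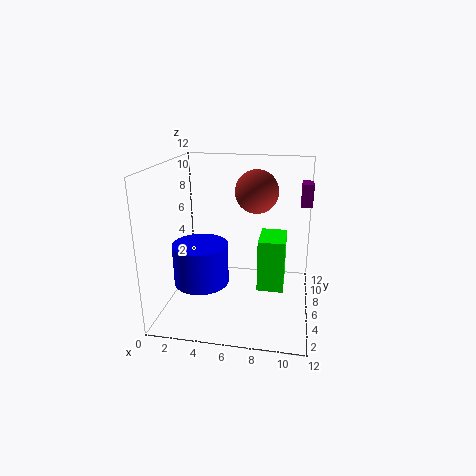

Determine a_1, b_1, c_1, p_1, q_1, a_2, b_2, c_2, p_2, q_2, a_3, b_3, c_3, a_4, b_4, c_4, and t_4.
a_1 = 11
b_1 = 9
c_1 = 8
p_1 = 1
q_1 = 2
a_2 = 8
b_2 = 3
c_2 = 3
p_2 = 2
q_2 = 3
a_3 = 7
b_3 = 10
c_3 = 9
a_4 = 4
b_4 = 2
c_4 = 4
t_4 = 3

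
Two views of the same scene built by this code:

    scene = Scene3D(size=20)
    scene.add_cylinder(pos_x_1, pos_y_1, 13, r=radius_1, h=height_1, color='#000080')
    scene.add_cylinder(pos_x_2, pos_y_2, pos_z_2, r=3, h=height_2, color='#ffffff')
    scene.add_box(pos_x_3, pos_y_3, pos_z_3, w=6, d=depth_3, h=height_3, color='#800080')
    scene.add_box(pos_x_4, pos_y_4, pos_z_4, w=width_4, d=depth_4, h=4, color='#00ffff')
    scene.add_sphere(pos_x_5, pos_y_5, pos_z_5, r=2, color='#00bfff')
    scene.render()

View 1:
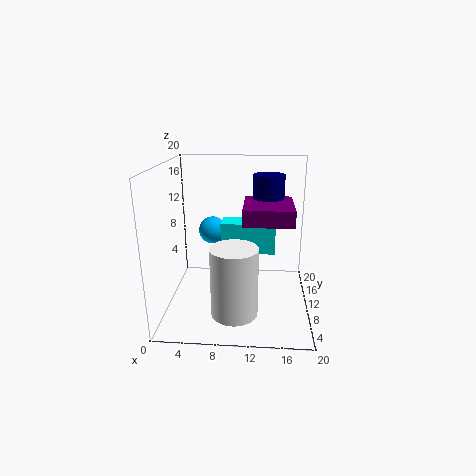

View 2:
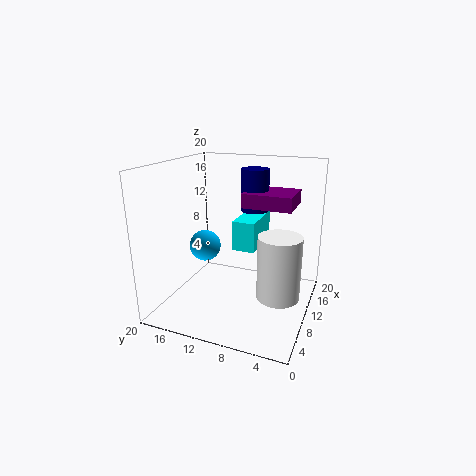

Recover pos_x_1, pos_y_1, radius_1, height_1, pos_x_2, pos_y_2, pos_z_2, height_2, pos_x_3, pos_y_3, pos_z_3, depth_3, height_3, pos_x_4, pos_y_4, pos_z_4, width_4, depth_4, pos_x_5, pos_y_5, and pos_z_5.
pos_x_1 = 14; pos_y_1 = 9; radius_1 = 2; height_1 = 6; pos_x_2 = 10; pos_y_2 = 4; pos_z_2 = 2; height_2 = 9; pos_x_3 = 11; pos_y_3 = 3; pos_z_3 = 14; depth_3 = 7; height_3 = 2; pos_x_4 = 8; pos_y_4 = 7; pos_z_4 = 9; width_4 = 7; depth_4 = 3; pos_x_5 = 6; pos_y_5 = 13; pos_z_5 = 10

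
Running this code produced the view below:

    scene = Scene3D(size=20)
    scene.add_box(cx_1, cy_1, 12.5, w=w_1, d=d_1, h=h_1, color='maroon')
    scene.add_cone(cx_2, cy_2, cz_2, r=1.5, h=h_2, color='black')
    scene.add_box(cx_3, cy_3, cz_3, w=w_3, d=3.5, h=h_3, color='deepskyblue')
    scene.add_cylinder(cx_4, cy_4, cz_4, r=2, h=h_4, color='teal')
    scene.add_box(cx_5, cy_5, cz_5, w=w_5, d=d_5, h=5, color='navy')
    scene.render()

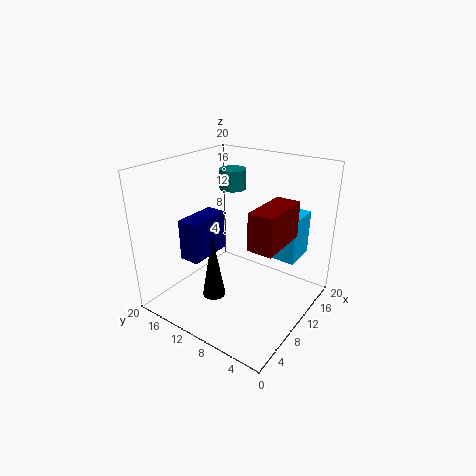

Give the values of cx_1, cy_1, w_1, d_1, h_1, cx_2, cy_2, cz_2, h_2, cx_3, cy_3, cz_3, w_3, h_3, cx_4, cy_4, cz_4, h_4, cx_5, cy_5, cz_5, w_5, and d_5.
cx_1 = 4, cy_1 = 1.5, w_1 = 6.5, d_1 = 3, h_1 = 4.5, cx_2 = 4.5, cy_2 = 10, cz_2 = 4, h_2 = 8.5, cx_3 = 11, cy_3 = 2, cz_3 = 8, w_3 = 4.5, h_3 = 6, cx_4 = 15, cy_4 = 14.5, cz_4 = 15, h_4 = 3, cx_5 = 1.5, cy_5 = 10, cz_5 = 10, w_5 = 5.5, d_5 = 2.5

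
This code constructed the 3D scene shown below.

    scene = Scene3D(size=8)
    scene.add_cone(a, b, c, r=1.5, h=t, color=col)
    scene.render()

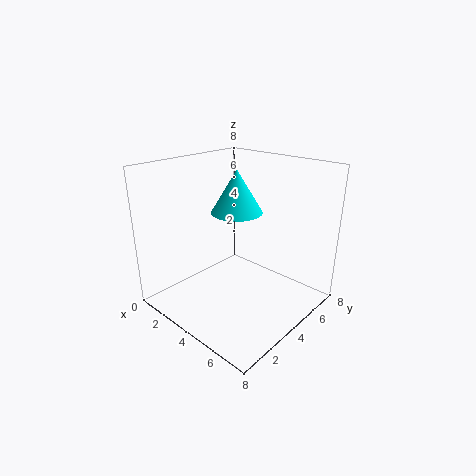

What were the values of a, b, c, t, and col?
a = 3; b = 5; c = 5; t = 2.5; col = 'cyan'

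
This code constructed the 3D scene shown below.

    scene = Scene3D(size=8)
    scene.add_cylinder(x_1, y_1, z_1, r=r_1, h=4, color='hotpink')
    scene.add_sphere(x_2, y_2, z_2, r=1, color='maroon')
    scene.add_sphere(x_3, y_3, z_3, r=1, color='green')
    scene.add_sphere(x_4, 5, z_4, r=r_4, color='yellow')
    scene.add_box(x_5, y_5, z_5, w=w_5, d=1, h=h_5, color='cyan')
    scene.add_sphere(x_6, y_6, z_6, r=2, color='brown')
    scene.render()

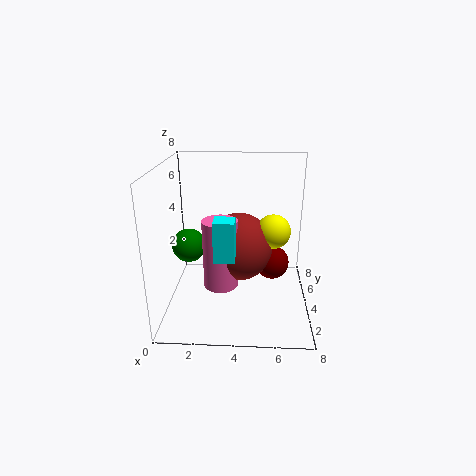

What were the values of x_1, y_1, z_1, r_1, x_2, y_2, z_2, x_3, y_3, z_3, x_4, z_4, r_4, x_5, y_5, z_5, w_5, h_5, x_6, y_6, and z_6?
x_1 = 3
y_1 = 4
z_1 = 1
r_1 = 1
x_2 = 6
y_2 = 5
z_2 = 2
x_3 = 1
y_3 = 5
z_3 = 3
x_4 = 6
z_4 = 4
r_4 = 1
x_5 = 3
y_5 = 1
z_5 = 4
w_5 = 1
h_5 = 2
x_6 = 4
y_6 = 5
z_6 = 3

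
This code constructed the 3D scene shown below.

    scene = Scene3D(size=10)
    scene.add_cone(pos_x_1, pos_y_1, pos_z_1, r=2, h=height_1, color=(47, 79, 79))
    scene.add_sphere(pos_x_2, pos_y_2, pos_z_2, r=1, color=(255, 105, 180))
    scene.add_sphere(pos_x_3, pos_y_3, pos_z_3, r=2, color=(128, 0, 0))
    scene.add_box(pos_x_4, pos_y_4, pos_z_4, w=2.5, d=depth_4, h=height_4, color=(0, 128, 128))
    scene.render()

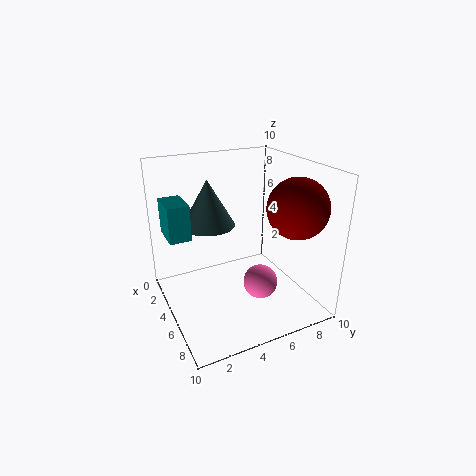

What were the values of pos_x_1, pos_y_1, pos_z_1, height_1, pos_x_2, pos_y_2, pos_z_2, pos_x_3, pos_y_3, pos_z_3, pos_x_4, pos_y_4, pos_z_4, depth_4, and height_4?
pos_x_1 = 2
pos_y_1 = 4
pos_z_1 = 5
height_1 = 3.5
pos_x_2 = 9
pos_y_2 = 4.5
pos_z_2 = 4
pos_x_3 = 7.5
pos_y_3 = 8
pos_z_3 = 7.5
pos_x_4 = 1.5
pos_y_4 = 0.5
pos_z_4 = 5
depth_4 = 1.5
height_4 = 2.5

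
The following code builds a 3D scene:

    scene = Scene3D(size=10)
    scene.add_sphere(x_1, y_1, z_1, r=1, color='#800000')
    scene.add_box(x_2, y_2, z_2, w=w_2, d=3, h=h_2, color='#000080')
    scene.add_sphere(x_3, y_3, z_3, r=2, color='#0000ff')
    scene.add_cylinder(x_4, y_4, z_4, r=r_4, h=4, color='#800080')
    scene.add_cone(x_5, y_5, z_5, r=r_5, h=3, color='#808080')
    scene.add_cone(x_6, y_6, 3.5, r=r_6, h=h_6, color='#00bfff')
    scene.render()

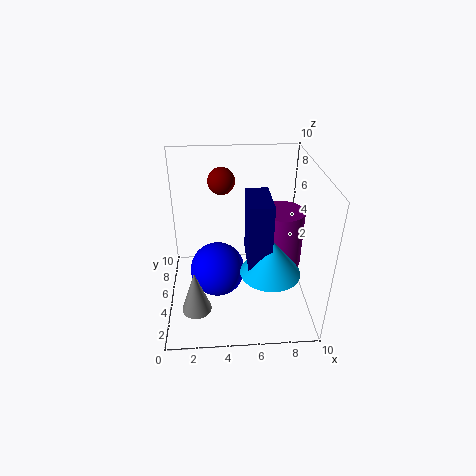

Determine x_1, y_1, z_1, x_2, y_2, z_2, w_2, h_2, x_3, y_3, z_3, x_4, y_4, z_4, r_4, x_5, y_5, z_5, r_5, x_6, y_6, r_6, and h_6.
x_1 = 4; y_1 = 8; z_1 = 8; x_2 = 5.5; y_2 = 2.5; z_2 = 4; w_2 = 1.5; h_2 = 4.5; x_3 = 3.5; y_3 = 5.5; z_3 = 2; x_4 = 8; y_4 = 5; z_4 = 3; r_4 = 1.5; x_5 = 2; y_5 = 2.5; z_5 = 1; r_5 = 1; x_6 = 7; y_6 = 3; r_6 = 2; h_6 = 2.5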